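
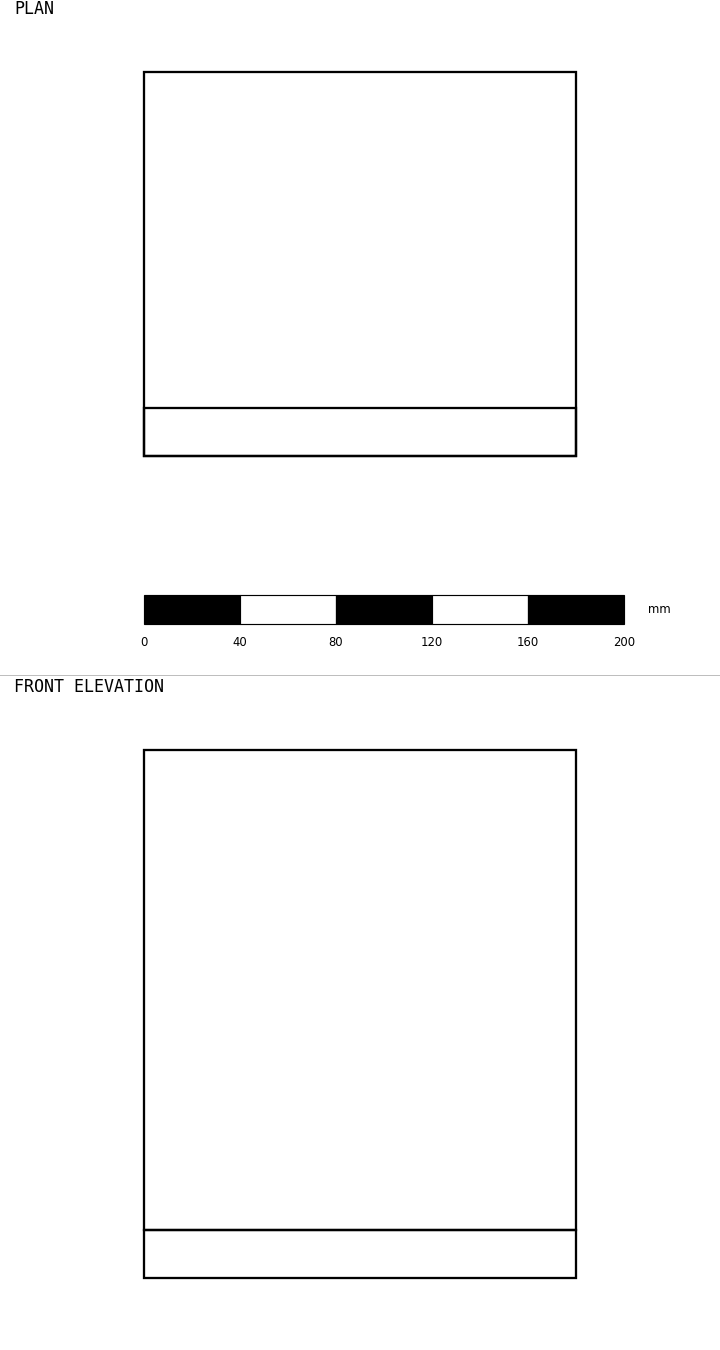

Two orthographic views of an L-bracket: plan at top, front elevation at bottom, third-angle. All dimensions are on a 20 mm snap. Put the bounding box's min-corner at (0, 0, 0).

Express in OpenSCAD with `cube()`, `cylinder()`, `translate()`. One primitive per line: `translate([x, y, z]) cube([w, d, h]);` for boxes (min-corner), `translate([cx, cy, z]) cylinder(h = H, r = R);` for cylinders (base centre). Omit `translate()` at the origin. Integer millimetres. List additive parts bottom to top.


cube([180, 160, 20]);
translate([0, 0, 20]) cube([180, 20, 200]);


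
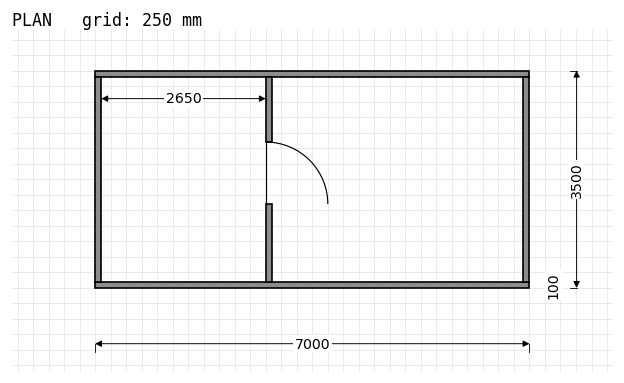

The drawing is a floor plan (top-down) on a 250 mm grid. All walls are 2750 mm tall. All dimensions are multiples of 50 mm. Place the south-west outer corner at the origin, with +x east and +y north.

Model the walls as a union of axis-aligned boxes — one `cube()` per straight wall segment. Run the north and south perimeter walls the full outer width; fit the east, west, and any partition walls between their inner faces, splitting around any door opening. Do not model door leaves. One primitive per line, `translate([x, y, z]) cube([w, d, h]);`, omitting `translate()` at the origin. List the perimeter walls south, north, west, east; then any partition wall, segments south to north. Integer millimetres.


cube([7000, 100, 2750]);
translate([0, 3400, 0]) cube([7000, 100, 2750]);
translate([0, 100, 0]) cube([100, 3300, 2750]);
translate([6900, 100, 0]) cube([100, 3300, 2750]);
translate([2750, 100, 0]) cube([100, 1250, 2750]);
translate([2750, 2350, 0]) cube([100, 1050, 2750]);


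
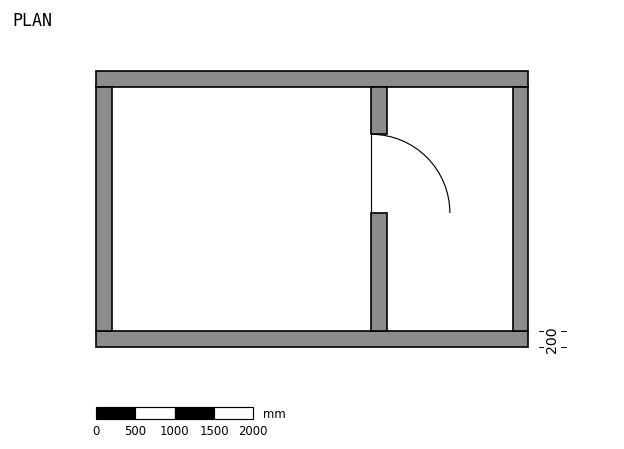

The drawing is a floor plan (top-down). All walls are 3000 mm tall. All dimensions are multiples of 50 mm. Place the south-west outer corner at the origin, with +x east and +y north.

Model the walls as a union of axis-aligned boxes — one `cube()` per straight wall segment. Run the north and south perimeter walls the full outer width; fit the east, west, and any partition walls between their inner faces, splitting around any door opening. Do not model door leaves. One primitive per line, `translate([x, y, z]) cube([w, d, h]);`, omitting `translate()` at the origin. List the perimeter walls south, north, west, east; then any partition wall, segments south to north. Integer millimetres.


cube([5500, 200, 3000]);
translate([0, 3300, 0]) cube([5500, 200, 3000]);
translate([0, 200, 0]) cube([200, 3100, 3000]);
translate([5300, 200, 0]) cube([200, 3100, 3000]);
translate([3500, 200, 0]) cube([200, 1500, 3000]);
translate([3500, 2700, 0]) cube([200, 600, 3000]);


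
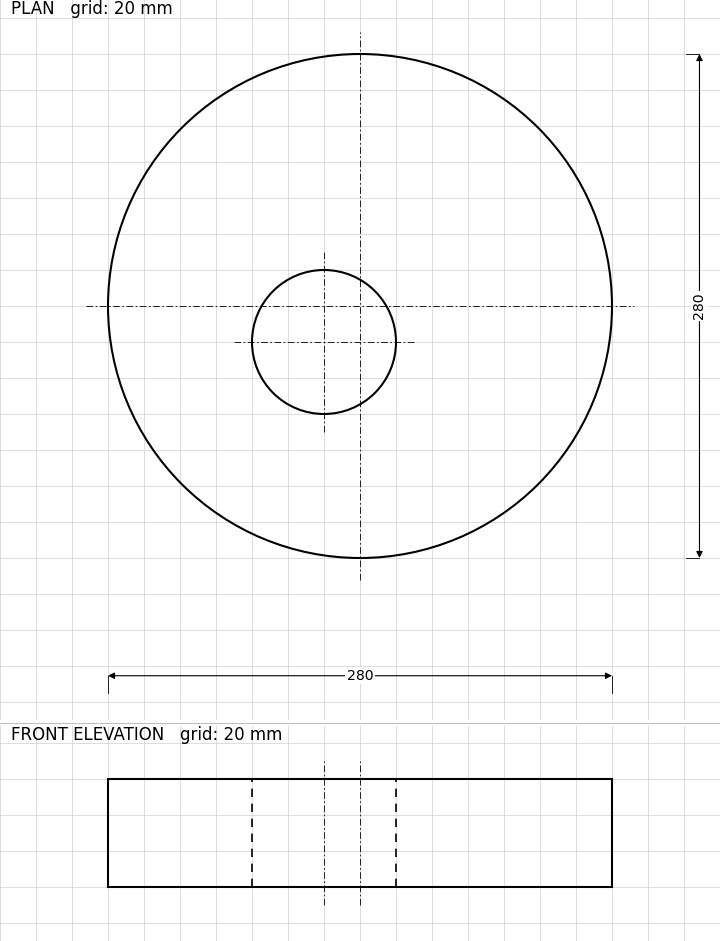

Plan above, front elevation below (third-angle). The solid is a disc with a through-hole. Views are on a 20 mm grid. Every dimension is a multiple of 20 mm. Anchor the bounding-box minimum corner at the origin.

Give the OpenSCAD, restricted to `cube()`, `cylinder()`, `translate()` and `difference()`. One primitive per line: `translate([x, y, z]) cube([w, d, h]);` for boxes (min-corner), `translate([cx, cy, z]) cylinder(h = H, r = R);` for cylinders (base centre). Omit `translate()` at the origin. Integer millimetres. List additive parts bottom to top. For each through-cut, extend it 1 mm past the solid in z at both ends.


difference() {
  translate([140, 140, 0]) cylinder(h = 60, r = 140);
  translate([120, 120, -1]) cylinder(h = 62, r = 40);
}


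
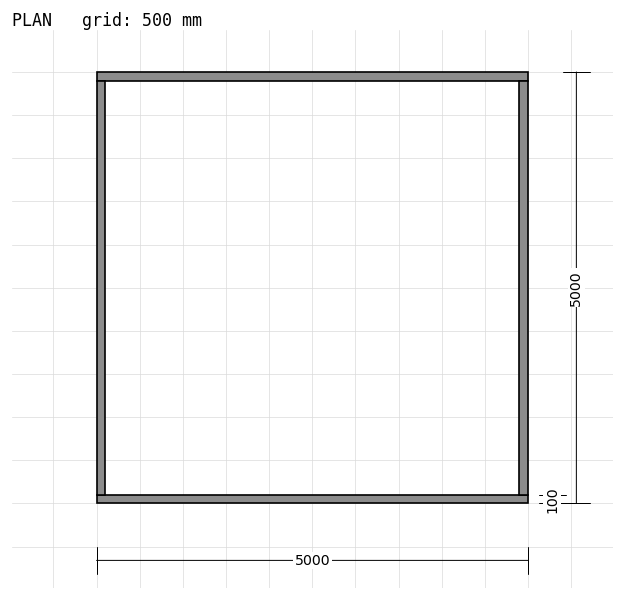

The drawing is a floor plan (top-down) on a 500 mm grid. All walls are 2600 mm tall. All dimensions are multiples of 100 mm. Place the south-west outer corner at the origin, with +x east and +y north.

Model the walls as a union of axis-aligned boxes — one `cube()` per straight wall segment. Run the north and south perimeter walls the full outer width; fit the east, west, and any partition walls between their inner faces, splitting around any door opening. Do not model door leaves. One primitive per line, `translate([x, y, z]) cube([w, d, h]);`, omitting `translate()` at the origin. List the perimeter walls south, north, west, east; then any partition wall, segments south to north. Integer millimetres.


cube([5000, 100, 2600]);
translate([0, 4900, 0]) cube([5000, 100, 2600]);
translate([0, 100, 0]) cube([100, 4800, 2600]);
translate([4900, 100, 0]) cube([100, 4800, 2600]);


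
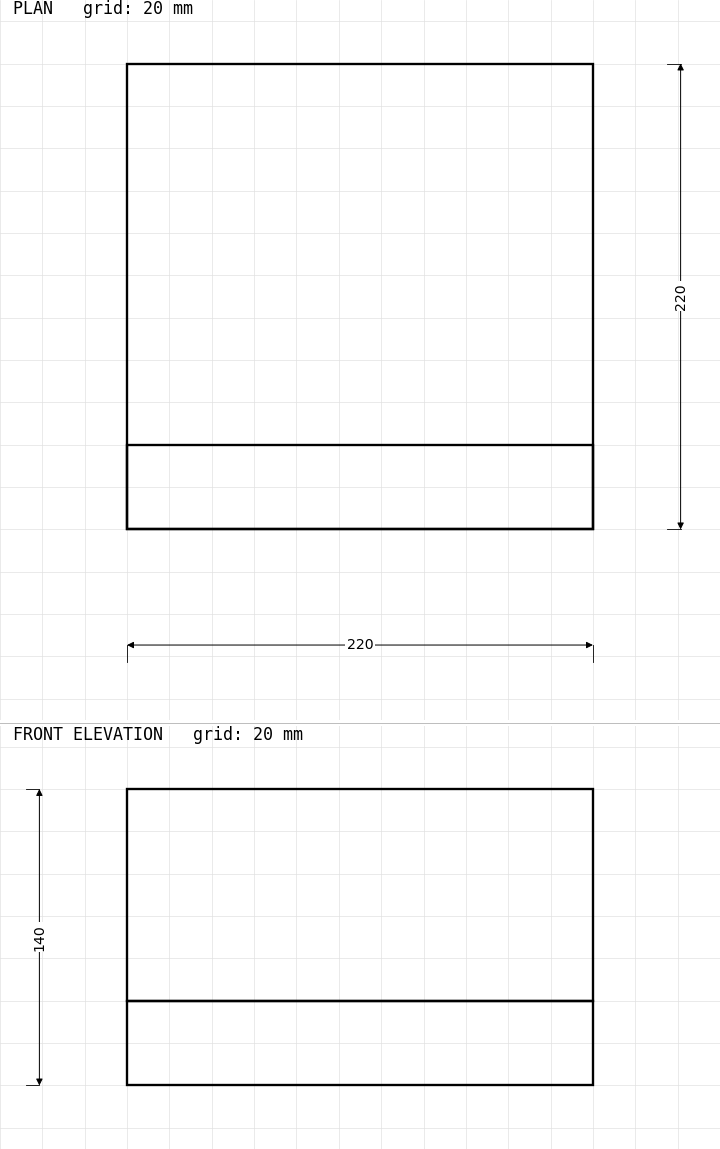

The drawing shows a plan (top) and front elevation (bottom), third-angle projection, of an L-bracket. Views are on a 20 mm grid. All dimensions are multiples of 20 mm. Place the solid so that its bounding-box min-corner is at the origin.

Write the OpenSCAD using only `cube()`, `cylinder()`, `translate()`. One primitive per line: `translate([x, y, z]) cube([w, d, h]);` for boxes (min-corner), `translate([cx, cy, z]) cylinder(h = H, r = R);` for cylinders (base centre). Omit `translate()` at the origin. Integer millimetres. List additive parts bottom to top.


cube([220, 220, 40]);
translate([0, 0, 40]) cube([220, 40, 100]);


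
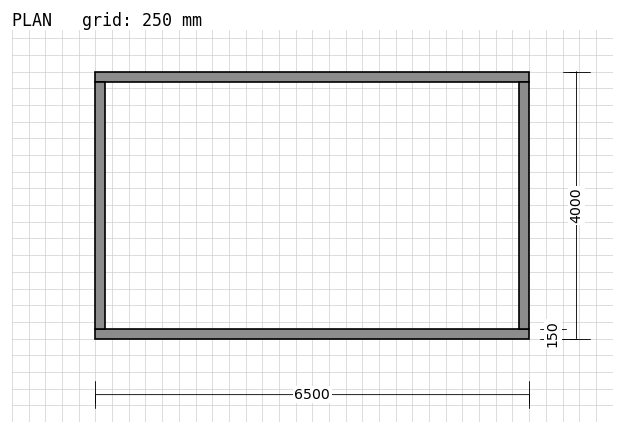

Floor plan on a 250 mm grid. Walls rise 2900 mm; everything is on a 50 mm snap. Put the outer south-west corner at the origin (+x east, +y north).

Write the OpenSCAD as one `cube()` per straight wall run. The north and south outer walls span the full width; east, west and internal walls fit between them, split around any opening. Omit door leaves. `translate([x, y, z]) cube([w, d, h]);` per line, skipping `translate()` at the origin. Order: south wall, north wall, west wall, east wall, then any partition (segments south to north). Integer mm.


cube([6500, 150, 2900]);
translate([0, 3850, 0]) cube([6500, 150, 2900]);
translate([0, 150, 0]) cube([150, 3700, 2900]);
translate([6350, 150, 0]) cube([150, 3700, 2900]);


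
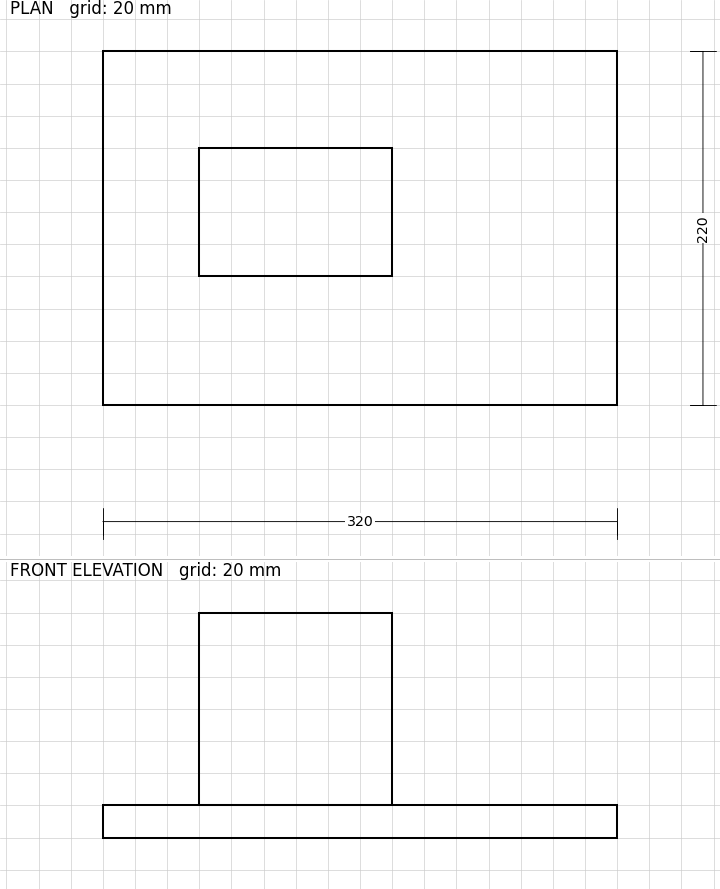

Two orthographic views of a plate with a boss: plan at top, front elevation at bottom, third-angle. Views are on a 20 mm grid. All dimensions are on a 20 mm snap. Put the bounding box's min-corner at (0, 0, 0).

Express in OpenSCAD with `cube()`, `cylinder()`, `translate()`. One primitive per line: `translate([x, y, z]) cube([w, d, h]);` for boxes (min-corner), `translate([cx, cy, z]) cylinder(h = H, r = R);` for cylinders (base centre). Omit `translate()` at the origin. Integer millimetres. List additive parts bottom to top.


cube([320, 220, 20]);
translate([60, 80, 20]) cube([120, 80, 120]);


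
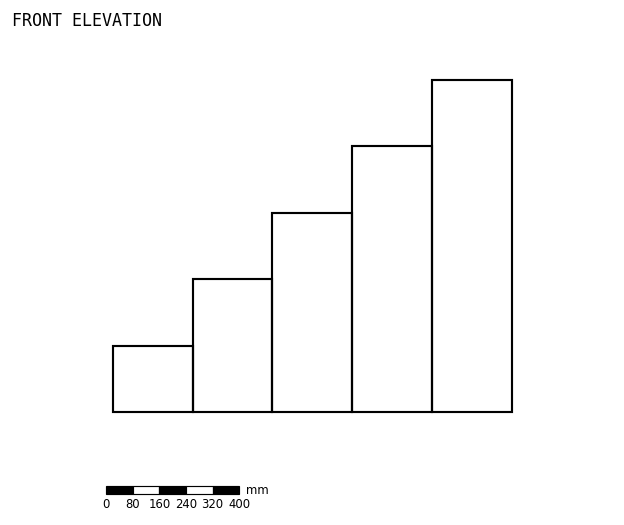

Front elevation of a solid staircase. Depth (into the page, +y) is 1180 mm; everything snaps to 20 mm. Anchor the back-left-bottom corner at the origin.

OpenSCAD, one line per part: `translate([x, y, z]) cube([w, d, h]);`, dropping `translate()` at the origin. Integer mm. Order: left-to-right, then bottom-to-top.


cube([240, 1180, 200]);
translate([240, 0, 0]) cube([240, 1180, 400]);
translate([480, 0, 0]) cube([240, 1180, 600]);
translate([720, 0, 0]) cube([240, 1180, 800]);
translate([960, 0, 0]) cube([240, 1180, 1000]);


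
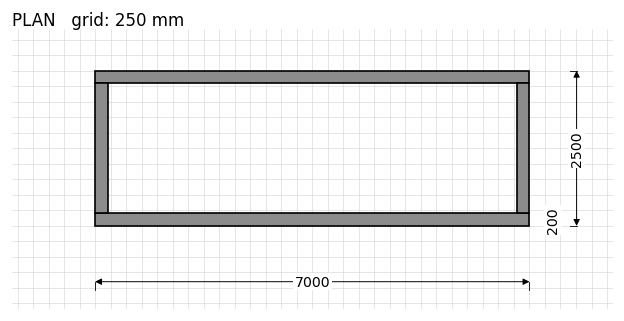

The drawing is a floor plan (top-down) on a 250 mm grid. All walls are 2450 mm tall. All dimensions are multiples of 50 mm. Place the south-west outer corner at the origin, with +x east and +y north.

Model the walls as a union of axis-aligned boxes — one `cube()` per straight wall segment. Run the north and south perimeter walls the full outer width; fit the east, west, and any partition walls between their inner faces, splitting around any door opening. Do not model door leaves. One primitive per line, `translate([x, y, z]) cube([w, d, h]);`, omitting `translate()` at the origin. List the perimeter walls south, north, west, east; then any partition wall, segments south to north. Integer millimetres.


cube([7000, 200, 2450]);
translate([0, 2300, 0]) cube([7000, 200, 2450]);
translate([0, 200, 0]) cube([200, 2100, 2450]);
translate([6800, 200, 0]) cube([200, 2100, 2450]);


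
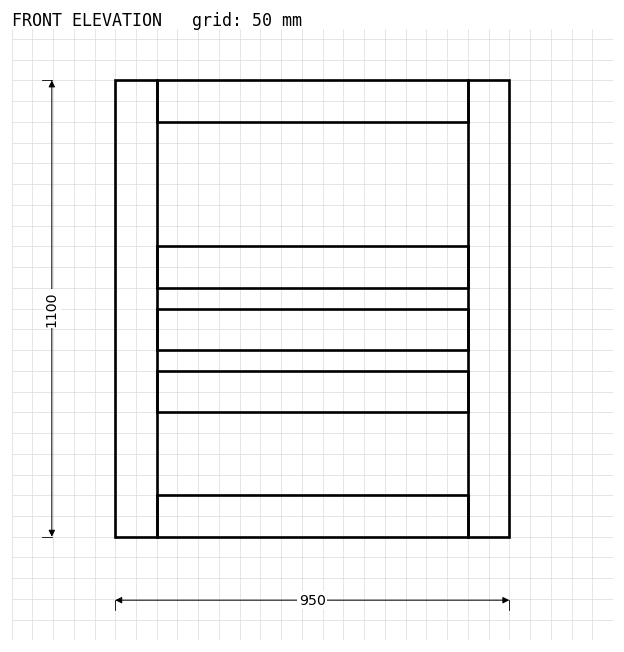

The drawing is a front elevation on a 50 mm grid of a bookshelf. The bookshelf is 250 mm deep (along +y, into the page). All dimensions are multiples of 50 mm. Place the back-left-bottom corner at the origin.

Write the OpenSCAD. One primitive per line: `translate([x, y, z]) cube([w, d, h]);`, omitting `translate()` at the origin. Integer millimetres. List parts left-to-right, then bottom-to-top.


cube([100, 250, 1100]);
translate([100, 0, 0]) cube([750, 250, 100]);
translate([100, 0, 300]) cube([750, 250, 100]);
translate([100, 0, 450]) cube([750, 250, 100]);
translate([100, 0, 600]) cube([750, 250, 100]);
translate([100, 0, 1000]) cube([750, 250, 100]);
translate([850, 0, 0]) cube([100, 250, 1100]);


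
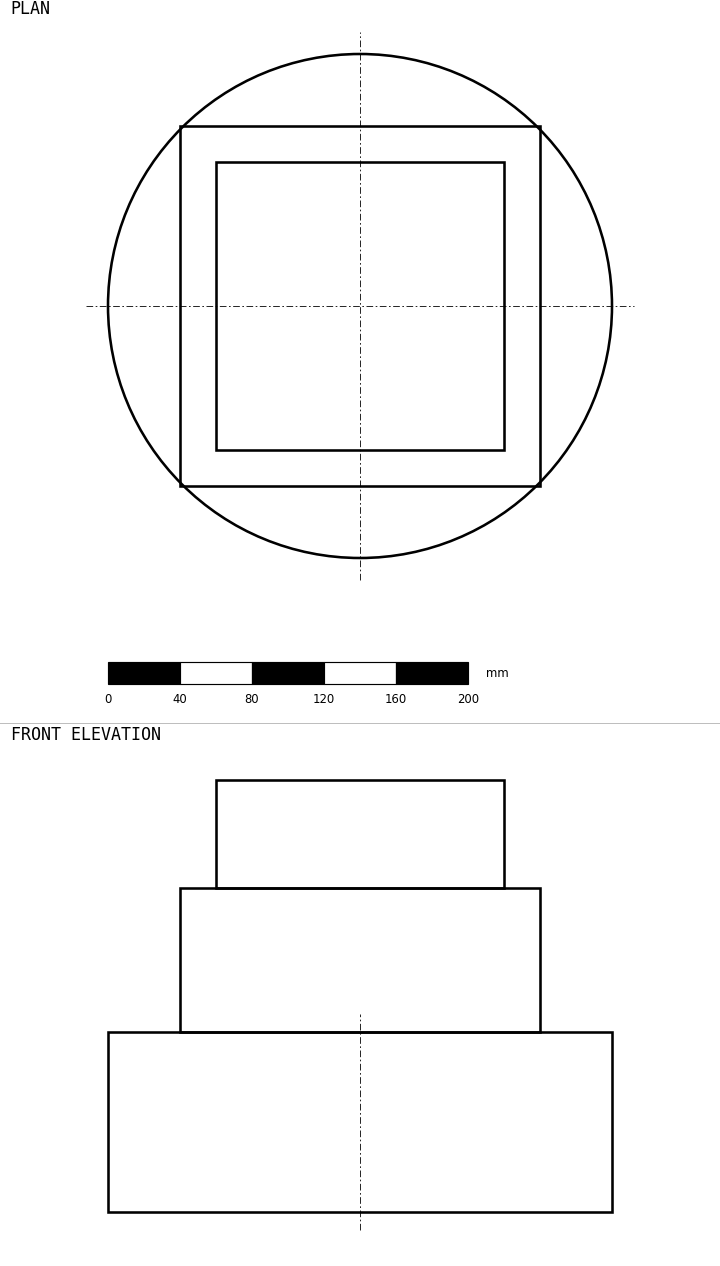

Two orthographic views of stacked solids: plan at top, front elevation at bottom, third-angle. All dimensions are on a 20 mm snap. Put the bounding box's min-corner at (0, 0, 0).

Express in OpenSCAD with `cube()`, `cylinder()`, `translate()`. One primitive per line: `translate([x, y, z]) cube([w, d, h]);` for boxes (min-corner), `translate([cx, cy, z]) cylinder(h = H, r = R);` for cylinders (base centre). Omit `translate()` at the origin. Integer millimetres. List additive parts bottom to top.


translate([140, 140, 0]) cylinder(h = 100, r = 140);
translate([40, 40, 100]) cube([200, 200, 80]);
translate([60, 60, 180]) cube([160, 160, 60]);


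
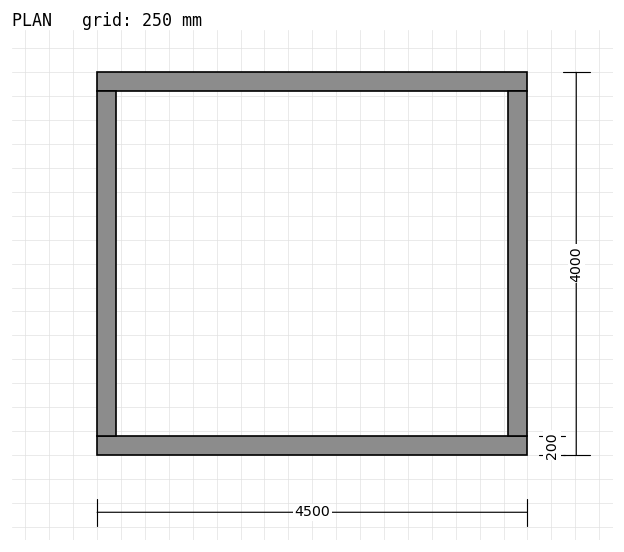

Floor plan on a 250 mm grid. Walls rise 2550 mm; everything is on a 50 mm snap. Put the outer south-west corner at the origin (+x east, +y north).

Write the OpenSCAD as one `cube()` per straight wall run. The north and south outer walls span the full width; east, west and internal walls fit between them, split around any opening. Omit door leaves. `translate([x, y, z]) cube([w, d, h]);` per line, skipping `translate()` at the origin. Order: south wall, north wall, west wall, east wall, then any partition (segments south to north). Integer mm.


cube([4500, 200, 2550]);
translate([0, 3800, 0]) cube([4500, 200, 2550]);
translate([0, 200, 0]) cube([200, 3600, 2550]);
translate([4300, 200, 0]) cube([200, 3600, 2550]);


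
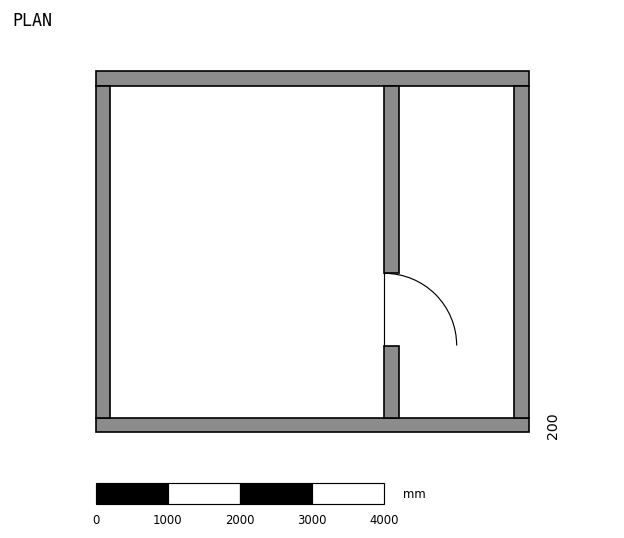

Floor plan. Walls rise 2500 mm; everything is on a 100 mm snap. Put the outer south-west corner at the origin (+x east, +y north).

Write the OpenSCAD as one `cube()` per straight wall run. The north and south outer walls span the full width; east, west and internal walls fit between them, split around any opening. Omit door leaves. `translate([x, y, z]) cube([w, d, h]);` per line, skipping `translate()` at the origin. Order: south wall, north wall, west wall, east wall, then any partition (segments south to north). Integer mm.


cube([6000, 200, 2500]);
translate([0, 4800, 0]) cube([6000, 200, 2500]);
translate([0, 200, 0]) cube([200, 4600, 2500]);
translate([5800, 200, 0]) cube([200, 4600, 2500]);
translate([4000, 200, 0]) cube([200, 1000, 2500]);
translate([4000, 2200, 0]) cube([200, 2600, 2500]);


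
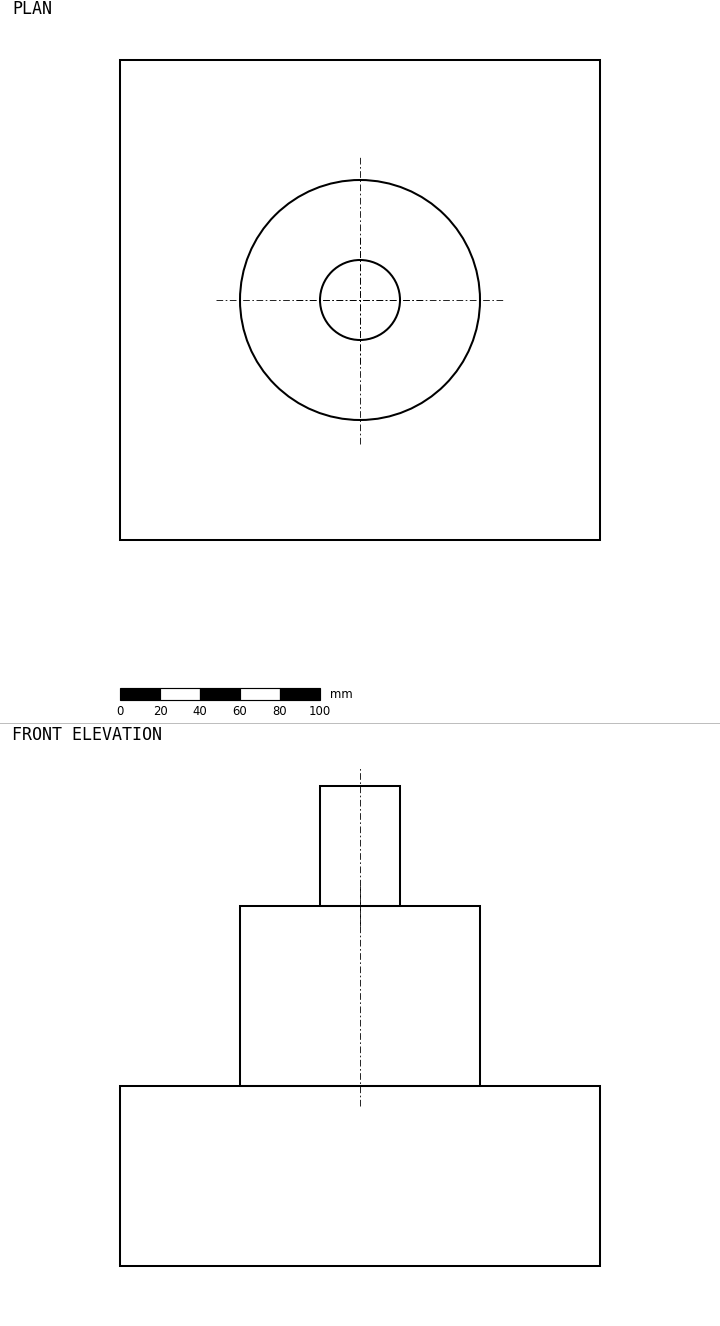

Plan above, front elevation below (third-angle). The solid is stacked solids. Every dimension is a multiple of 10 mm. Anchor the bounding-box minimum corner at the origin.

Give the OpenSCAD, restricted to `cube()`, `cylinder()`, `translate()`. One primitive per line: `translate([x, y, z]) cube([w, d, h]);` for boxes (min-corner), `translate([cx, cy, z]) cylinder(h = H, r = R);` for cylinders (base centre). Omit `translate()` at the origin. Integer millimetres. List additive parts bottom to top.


cube([240, 240, 90]);
translate([120, 120, 90]) cylinder(h = 90, r = 60);
translate([120, 120, 180]) cylinder(h = 60, r = 20);


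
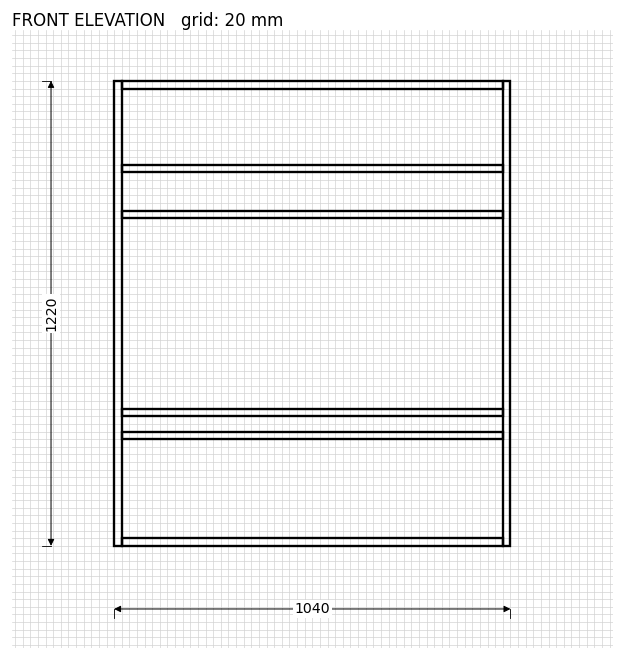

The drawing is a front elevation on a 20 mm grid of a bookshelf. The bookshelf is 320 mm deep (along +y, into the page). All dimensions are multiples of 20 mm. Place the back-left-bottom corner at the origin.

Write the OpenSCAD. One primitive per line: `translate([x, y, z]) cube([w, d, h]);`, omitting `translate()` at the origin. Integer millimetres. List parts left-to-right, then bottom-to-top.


cube([20, 320, 1220]);
translate([20, 0, 0]) cube([1000, 320, 20]);
translate([20, 0, 280]) cube([1000, 320, 20]);
translate([20, 0, 340]) cube([1000, 320, 20]);
translate([20, 0, 860]) cube([1000, 320, 20]);
translate([20, 0, 980]) cube([1000, 320, 20]);
translate([20, 0, 1200]) cube([1000, 320, 20]);
translate([1020, 0, 0]) cube([20, 320, 1220]);


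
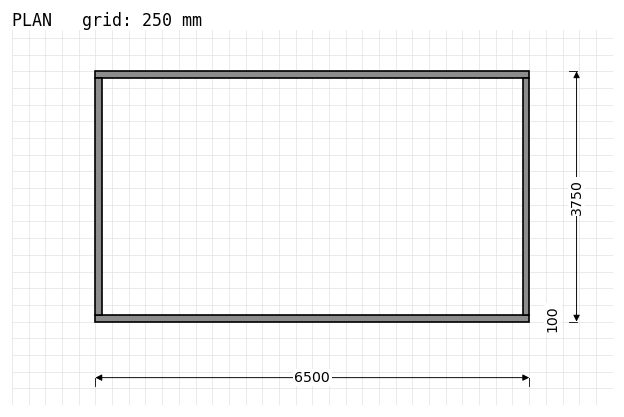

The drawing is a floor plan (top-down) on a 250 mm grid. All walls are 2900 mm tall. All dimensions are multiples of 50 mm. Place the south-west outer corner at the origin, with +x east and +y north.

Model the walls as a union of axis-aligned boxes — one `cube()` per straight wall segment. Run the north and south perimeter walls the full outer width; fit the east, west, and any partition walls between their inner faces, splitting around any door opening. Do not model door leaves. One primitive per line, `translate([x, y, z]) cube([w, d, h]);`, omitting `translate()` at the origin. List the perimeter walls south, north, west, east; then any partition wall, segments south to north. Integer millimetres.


cube([6500, 100, 2900]);
translate([0, 3650, 0]) cube([6500, 100, 2900]);
translate([0, 100, 0]) cube([100, 3550, 2900]);
translate([6400, 100, 0]) cube([100, 3550, 2900]);


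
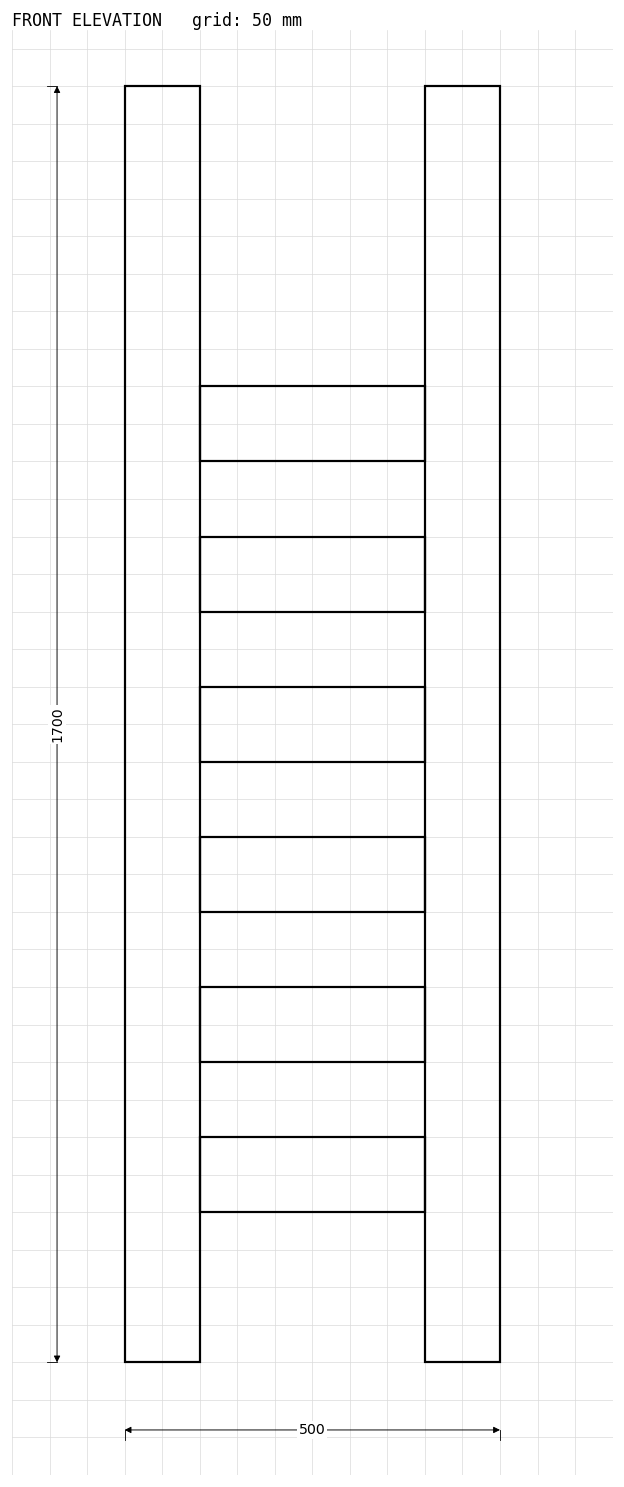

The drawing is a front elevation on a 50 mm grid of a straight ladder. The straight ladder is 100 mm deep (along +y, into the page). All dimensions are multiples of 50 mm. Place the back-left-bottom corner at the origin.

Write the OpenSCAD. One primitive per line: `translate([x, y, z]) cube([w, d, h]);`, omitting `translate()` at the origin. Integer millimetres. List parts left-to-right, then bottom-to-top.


cube([100, 100, 1700]);
translate([100, 0, 200]) cube([300, 100, 100]);
translate([100, 0, 400]) cube([300, 100, 100]);
translate([100, 0, 600]) cube([300, 100, 100]);
translate([100, 0, 800]) cube([300, 100, 100]);
translate([100, 0, 1000]) cube([300, 100, 100]);
translate([100, 0, 1200]) cube([300, 100, 100]);
translate([400, 0, 0]) cube([100, 100, 1700]);


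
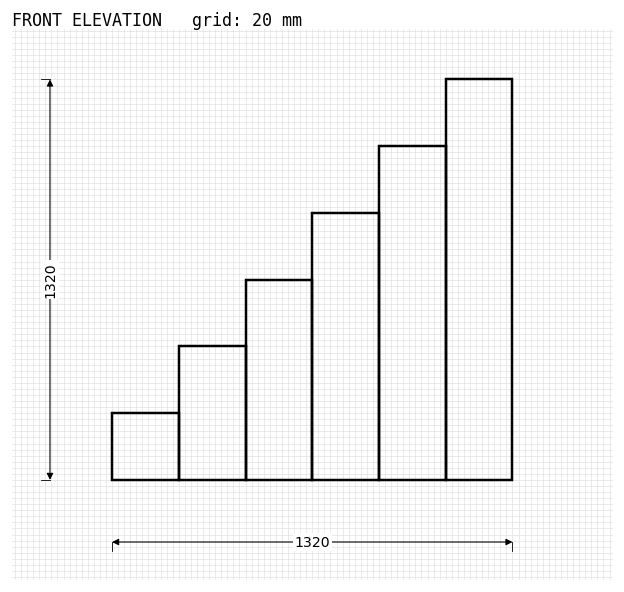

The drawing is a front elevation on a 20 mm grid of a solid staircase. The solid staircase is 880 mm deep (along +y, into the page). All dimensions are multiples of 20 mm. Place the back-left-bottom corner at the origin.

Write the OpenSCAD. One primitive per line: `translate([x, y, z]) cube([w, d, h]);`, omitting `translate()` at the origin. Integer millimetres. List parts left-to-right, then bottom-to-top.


cube([220, 880, 220]);
translate([220, 0, 0]) cube([220, 880, 440]);
translate([440, 0, 0]) cube([220, 880, 660]);
translate([660, 0, 0]) cube([220, 880, 880]);
translate([880, 0, 0]) cube([220, 880, 1100]);
translate([1100, 0, 0]) cube([220, 880, 1320]);


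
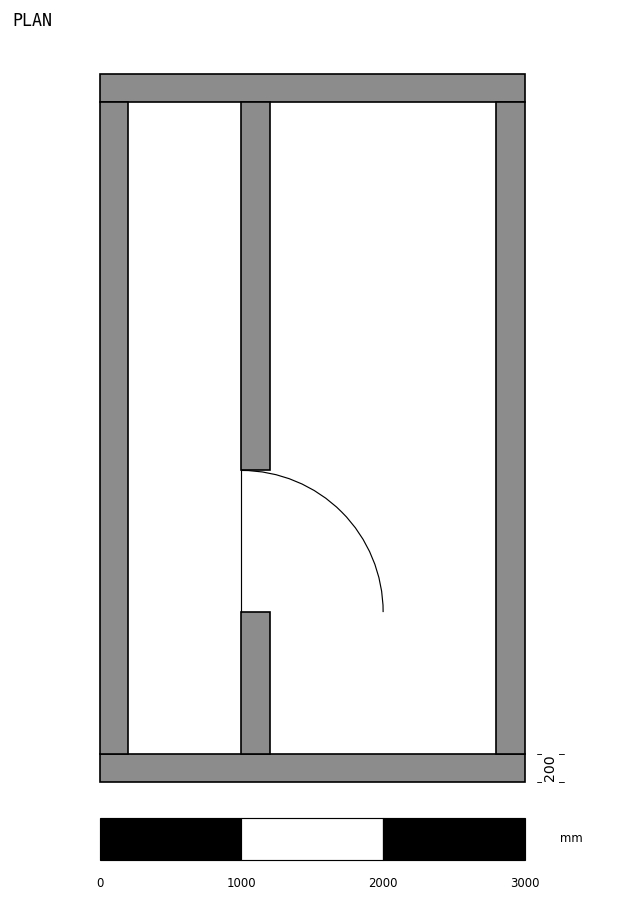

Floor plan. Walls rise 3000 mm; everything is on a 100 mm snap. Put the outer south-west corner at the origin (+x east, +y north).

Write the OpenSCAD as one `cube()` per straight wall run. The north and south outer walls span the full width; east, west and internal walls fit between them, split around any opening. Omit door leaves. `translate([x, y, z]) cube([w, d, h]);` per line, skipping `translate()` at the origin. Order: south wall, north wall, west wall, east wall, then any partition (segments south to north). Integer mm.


cube([3000, 200, 3000]);
translate([0, 4800, 0]) cube([3000, 200, 3000]);
translate([0, 200, 0]) cube([200, 4600, 3000]);
translate([2800, 200, 0]) cube([200, 4600, 3000]);
translate([1000, 200, 0]) cube([200, 1000, 3000]);
translate([1000, 2200, 0]) cube([200, 2600, 3000]);


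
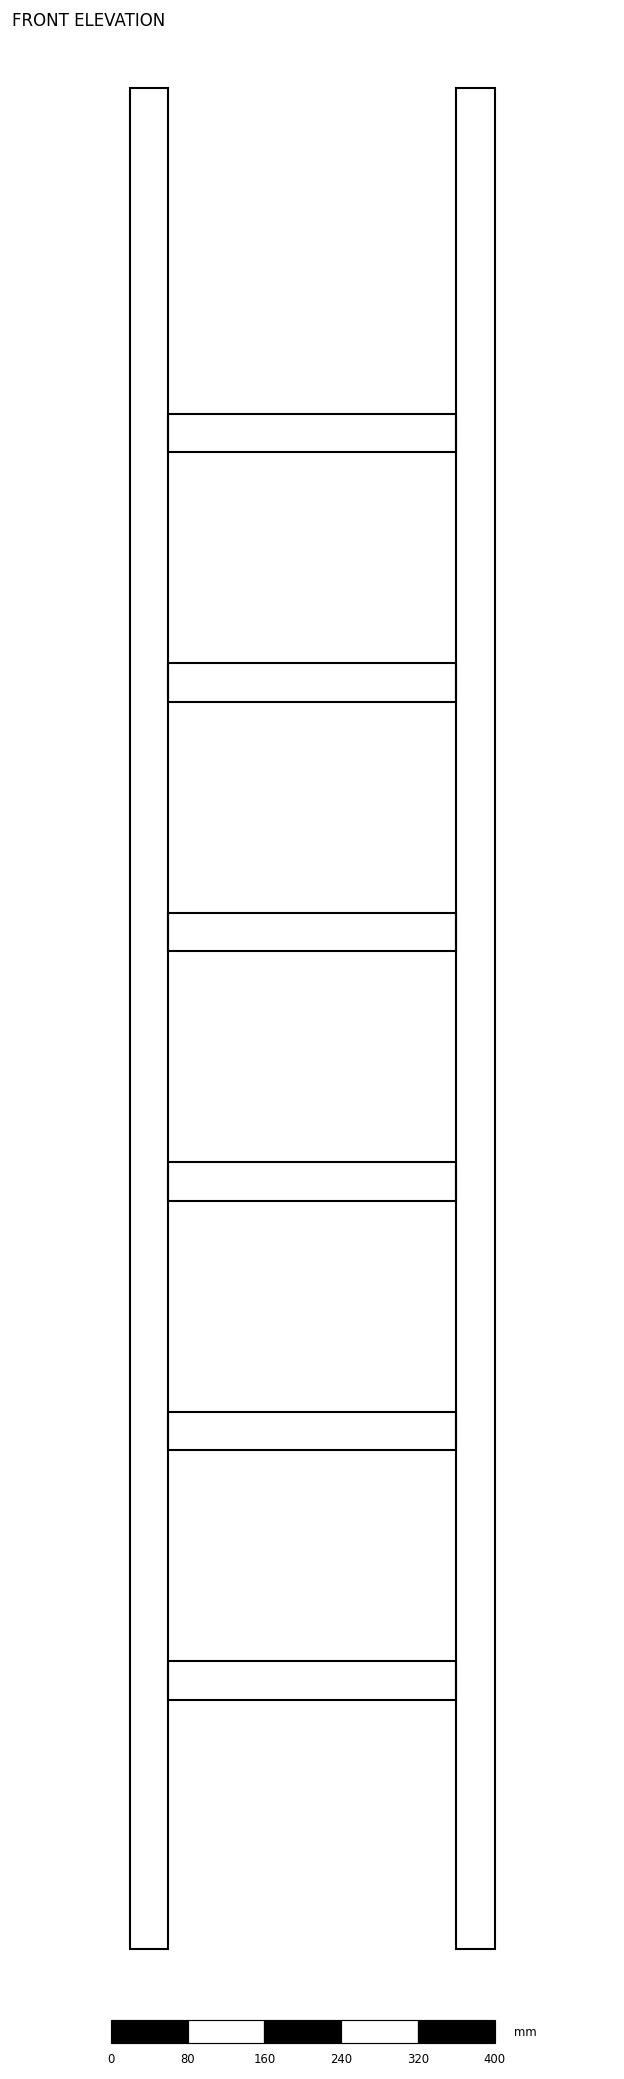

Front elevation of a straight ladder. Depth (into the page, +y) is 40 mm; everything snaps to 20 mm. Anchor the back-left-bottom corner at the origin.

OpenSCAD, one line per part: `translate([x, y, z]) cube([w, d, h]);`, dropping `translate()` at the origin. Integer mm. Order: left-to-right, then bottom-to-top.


cube([40, 40, 1940]);
translate([40, 0, 260]) cube([300, 40, 40]);
translate([40, 0, 520]) cube([300, 40, 40]);
translate([40, 0, 780]) cube([300, 40, 40]);
translate([40, 0, 1040]) cube([300, 40, 40]);
translate([40, 0, 1300]) cube([300, 40, 40]);
translate([40, 0, 1560]) cube([300, 40, 40]);
translate([340, 0, 0]) cube([40, 40, 1940]);


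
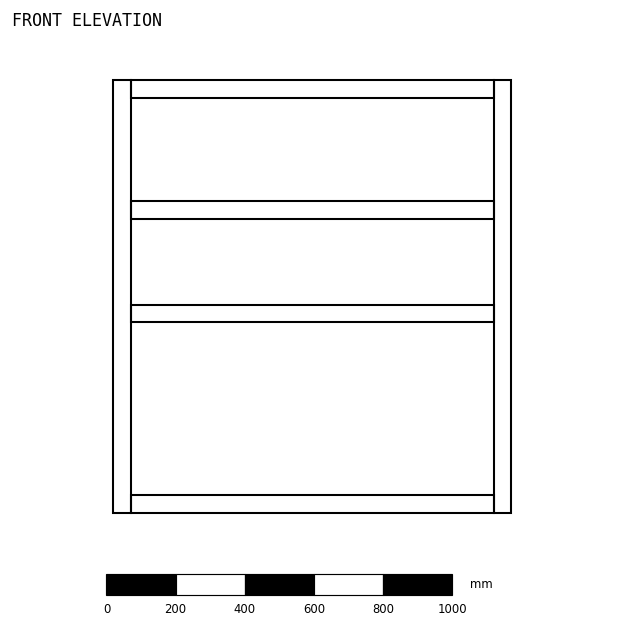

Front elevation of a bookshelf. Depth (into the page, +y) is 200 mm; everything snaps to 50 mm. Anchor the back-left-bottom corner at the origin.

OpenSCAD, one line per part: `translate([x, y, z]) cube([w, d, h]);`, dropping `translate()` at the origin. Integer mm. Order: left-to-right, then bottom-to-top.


cube([50, 200, 1250]);
translate([50, 0, 0]) cube([1050, 200, 50]);
translate([50, 0, 550]) cube([1050, 200, 50]);
translate([50, 0, 850]) cube([1050, 200, 50]);
translate([50, 0, 1200]) cube([1050, 200, 50]);
translate([1100, 0, 0]) cube([50, 200, 1250]);


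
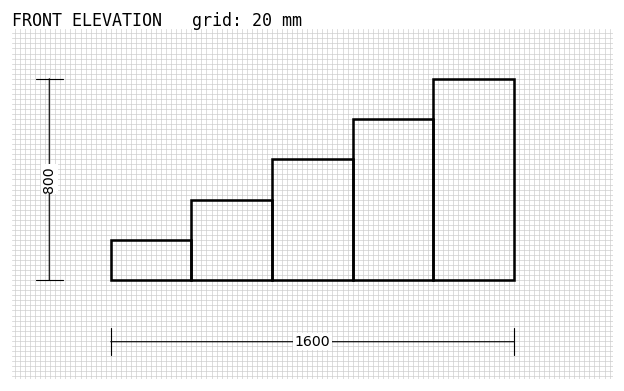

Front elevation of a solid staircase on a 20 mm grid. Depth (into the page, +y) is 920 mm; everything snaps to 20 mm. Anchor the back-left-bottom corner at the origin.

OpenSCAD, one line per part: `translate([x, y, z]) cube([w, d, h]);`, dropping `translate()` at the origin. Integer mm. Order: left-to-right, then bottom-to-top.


cube([320, 920, 160]);
translate([320, 0, 0]) cube([320, 920, 320]);
translate([640, 0, 0]) cube([320, 920, 480]);
translate([960, 0, 0]) cube([320, 920, 640]);
translate([1280, 0, 0]) cube([320, 920, 800]);


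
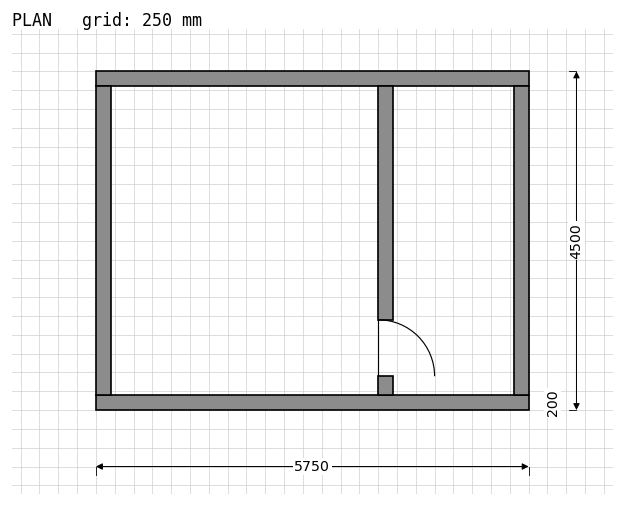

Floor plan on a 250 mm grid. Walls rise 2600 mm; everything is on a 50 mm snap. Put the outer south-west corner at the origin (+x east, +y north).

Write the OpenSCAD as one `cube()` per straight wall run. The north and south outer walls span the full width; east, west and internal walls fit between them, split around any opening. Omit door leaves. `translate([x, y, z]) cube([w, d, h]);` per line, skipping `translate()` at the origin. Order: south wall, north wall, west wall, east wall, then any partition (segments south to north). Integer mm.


cube([5750, 200, 2600]);
translate([0, 4300, 0]) cube([5750, 200, 2600]);
translate([0, 200, 0]) cube([200, 4100, 2600]);
translate([5550, 200, 0]) cube([200, 4100, 2600]);
translate([3750, 200, 0]) cube([200, 250, 2600]);
translate([3750, 1200, 0]) cube([200, 3100, 2600]);


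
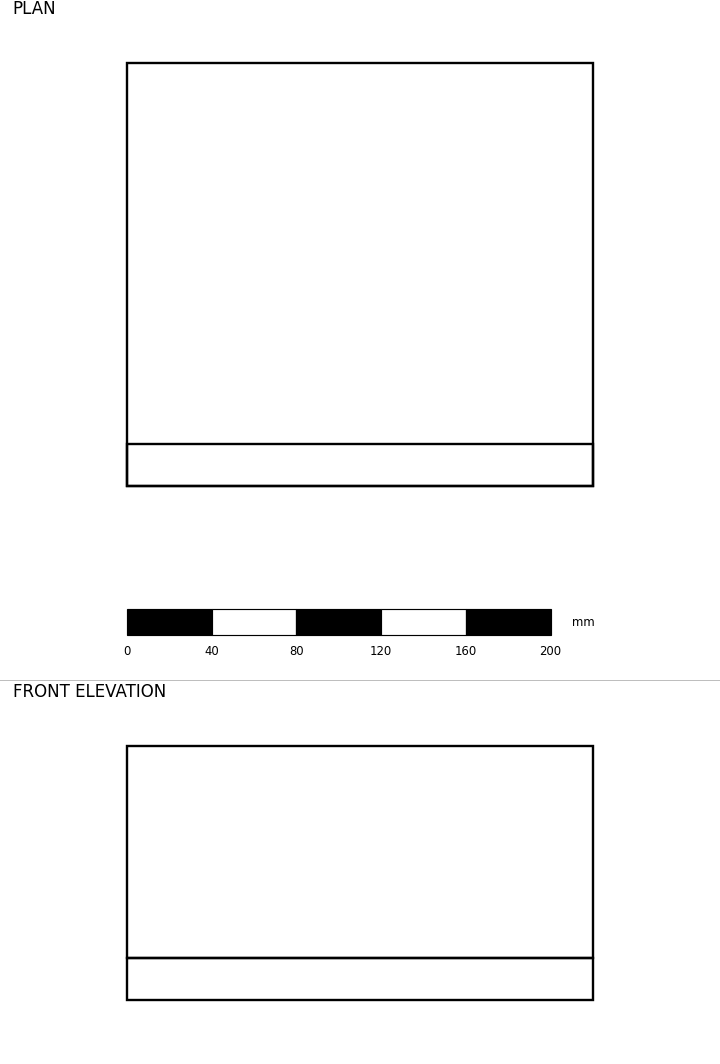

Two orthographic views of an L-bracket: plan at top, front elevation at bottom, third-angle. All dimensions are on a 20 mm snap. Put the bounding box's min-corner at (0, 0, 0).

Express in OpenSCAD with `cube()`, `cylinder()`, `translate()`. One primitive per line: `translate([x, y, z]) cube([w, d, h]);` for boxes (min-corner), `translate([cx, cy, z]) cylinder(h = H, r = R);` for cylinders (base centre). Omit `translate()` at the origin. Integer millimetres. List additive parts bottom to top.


cube([220, 200, 20]);
translate([0, 0, 20]) cube([220, 20, 100]);


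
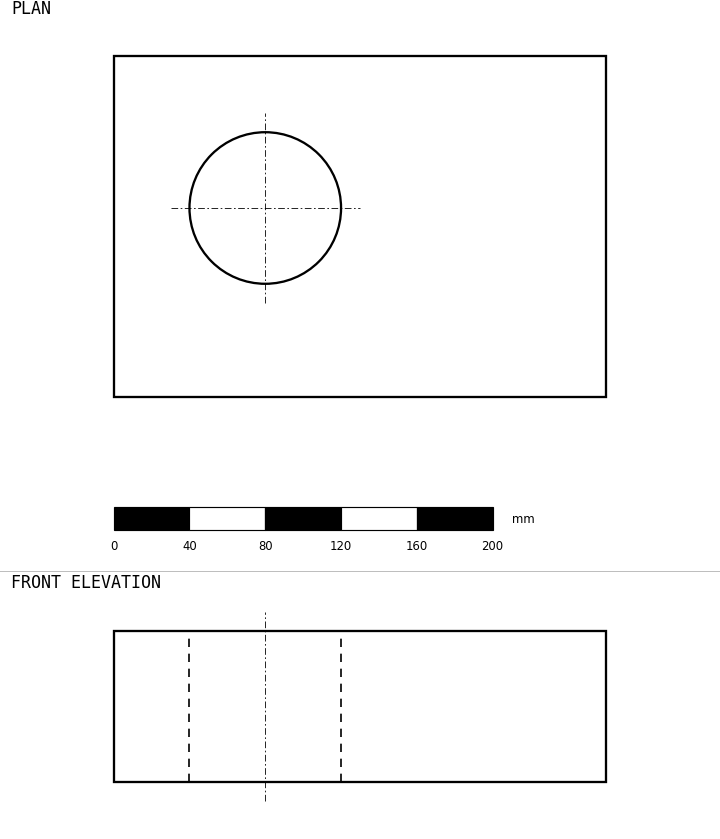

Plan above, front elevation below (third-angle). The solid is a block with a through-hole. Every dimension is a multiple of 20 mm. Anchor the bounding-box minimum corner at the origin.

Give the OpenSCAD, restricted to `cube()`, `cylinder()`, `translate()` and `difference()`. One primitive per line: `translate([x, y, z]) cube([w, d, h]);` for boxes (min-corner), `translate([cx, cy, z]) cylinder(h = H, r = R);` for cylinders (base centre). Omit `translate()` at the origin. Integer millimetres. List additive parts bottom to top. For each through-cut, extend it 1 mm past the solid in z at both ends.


difference() {
  cube([260, 180, 80]);
  translate([80, 100, -1]) cylinder(h = 82, r = 40);
}


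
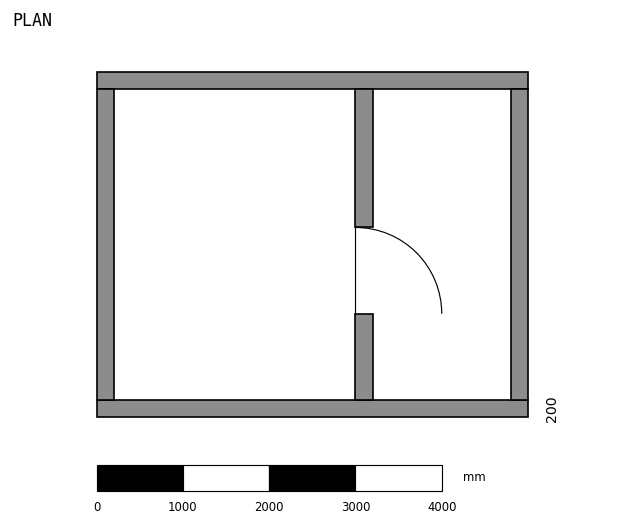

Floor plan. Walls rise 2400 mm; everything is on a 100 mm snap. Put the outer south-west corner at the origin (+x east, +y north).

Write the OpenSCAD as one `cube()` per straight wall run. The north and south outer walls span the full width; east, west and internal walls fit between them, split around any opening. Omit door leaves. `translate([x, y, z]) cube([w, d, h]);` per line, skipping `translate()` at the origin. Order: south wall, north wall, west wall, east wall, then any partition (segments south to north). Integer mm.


cube([5000, 200, 2400]);
translate([0, 3800, 0]) cube([5000, 200, 2400]);
translate([0, 200, 0]) cube([200, 3600, 2400]);
translate([4800, 200, 0]) cube([200, 3600, 2400]);
translate([3000, 200, 0]) cube([200, 1000, 2400]);
translate([3000, 2200, 0]) cube([200, 1600, 2400]);


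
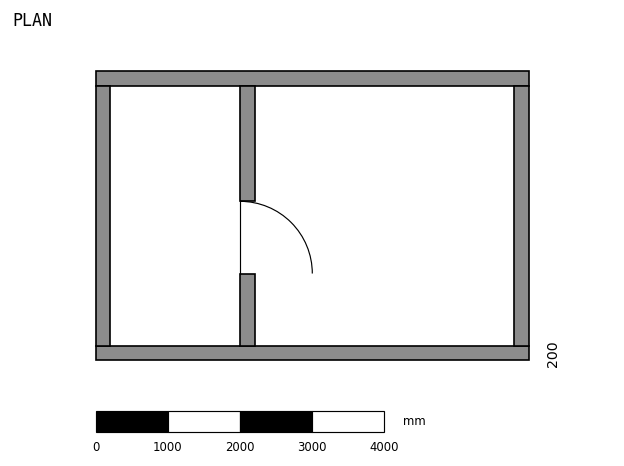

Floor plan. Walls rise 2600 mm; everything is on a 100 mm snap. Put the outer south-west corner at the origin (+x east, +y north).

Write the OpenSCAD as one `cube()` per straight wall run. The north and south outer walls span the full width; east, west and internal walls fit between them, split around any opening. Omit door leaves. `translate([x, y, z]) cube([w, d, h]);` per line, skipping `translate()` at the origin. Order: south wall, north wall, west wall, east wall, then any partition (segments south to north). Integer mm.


cube([6000, 200, 2600]);
translate([0, 3800, 0]) cube([6000, 200, 2600]);
translate([0, 200, 0]) cube([200, 3600, 2600]);
translate([5800, 200, 0]) cube([200, 3600, 2600]);
translate([2000, 200, 0]) cube([200, 1000, 2600]);
translate([2000, 2200, 0]) cube([200, 1600, 2600]);


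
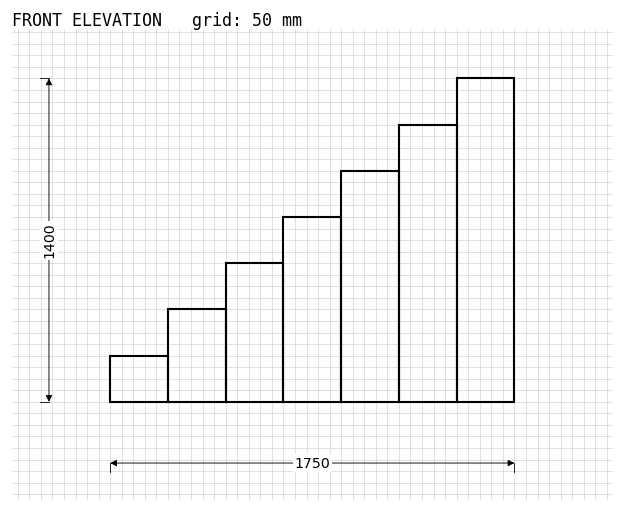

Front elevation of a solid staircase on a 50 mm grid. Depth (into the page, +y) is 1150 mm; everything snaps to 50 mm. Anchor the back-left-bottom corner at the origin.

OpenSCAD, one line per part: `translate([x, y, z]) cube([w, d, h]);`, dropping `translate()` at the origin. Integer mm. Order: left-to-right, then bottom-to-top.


cube([250, 1150, 200]);
translate([250, 0, 0]) cube([250, 1150, 400]);
translate([500, 0, 0]) cube([250, 1150, 600]);
translate([750, 0, 0]) cube([250, 1150, 800]);
translate([1000, 0, 0]) cube([250, 1150, 1000]);
translate([1250, 0, 0]) cube([250, 1150, 1200]);
translate([1500, 0, 0]) cube([250, 1150, 1400]);


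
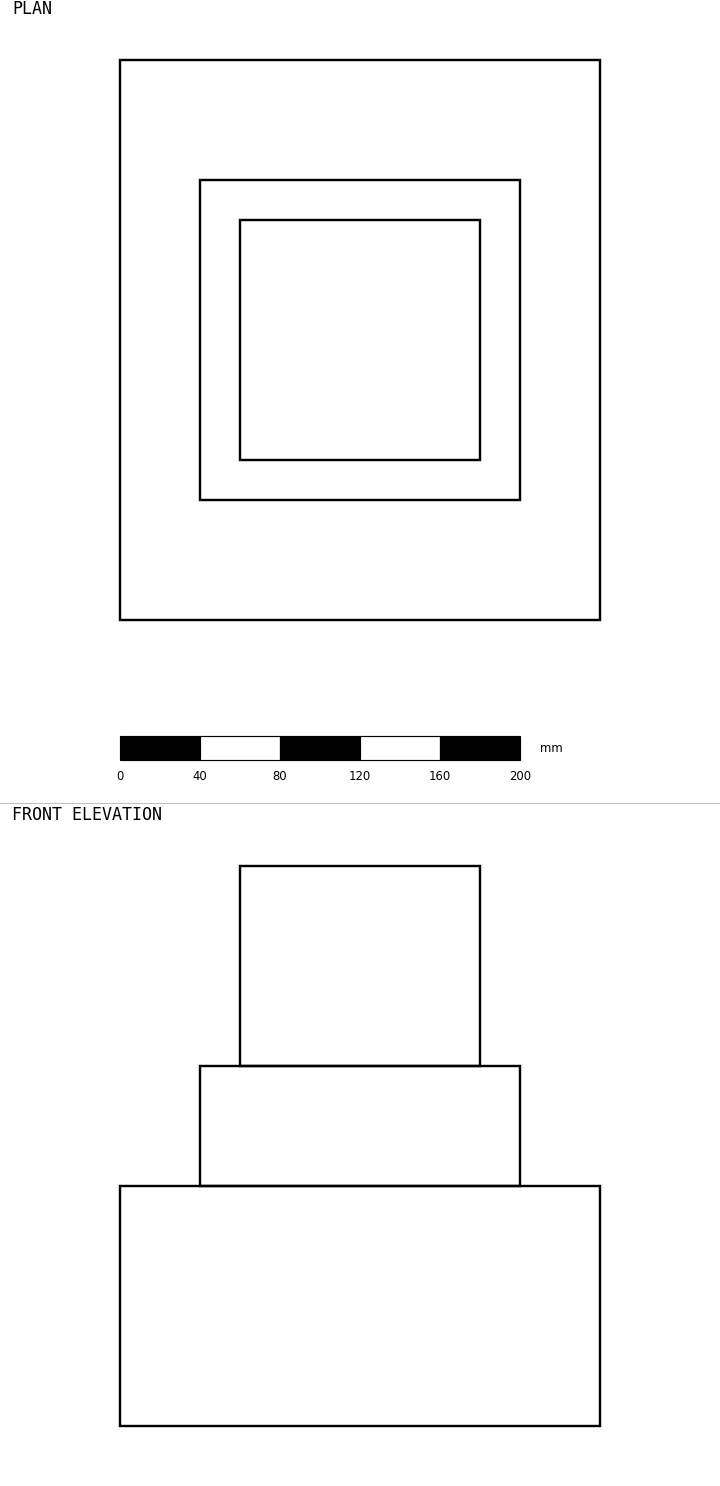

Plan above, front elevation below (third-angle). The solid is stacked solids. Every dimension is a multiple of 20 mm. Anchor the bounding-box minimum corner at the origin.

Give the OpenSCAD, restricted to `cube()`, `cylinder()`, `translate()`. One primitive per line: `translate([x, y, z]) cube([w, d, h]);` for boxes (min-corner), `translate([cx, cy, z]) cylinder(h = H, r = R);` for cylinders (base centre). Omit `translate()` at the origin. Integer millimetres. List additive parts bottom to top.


cube([240, 280, 120]);
translate([40, 60, 120]) cube([160, 160, 60]);
translate([60, 80, 180]) cube([120, 120, 100]);


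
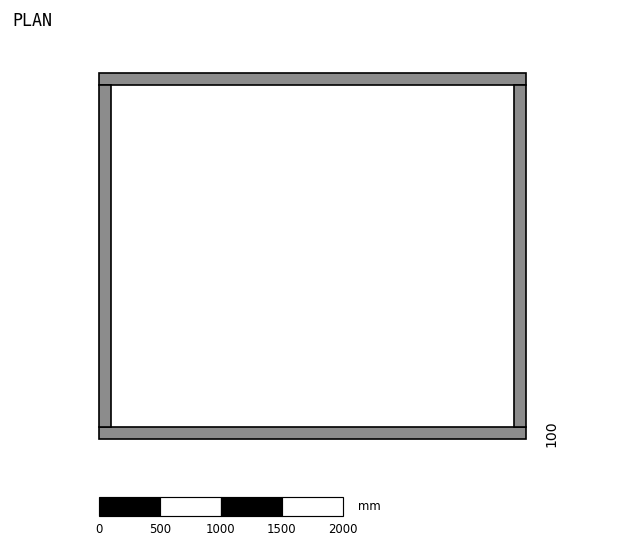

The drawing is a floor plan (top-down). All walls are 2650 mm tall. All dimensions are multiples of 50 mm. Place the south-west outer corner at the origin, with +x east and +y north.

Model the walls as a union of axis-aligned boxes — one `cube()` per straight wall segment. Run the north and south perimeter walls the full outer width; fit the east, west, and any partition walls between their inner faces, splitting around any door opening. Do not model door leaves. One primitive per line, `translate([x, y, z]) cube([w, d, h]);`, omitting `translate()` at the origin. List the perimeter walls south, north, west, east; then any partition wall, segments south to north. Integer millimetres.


cube([3500, 100, 2650]);
translate([0, 2900, 0]) cube([3500, 100, 2650]);
translate([0, 100, 0]) cube([100, 2800, 2650]);
translate([3400, 100, 0]) cube([100, 2800, 2650]);


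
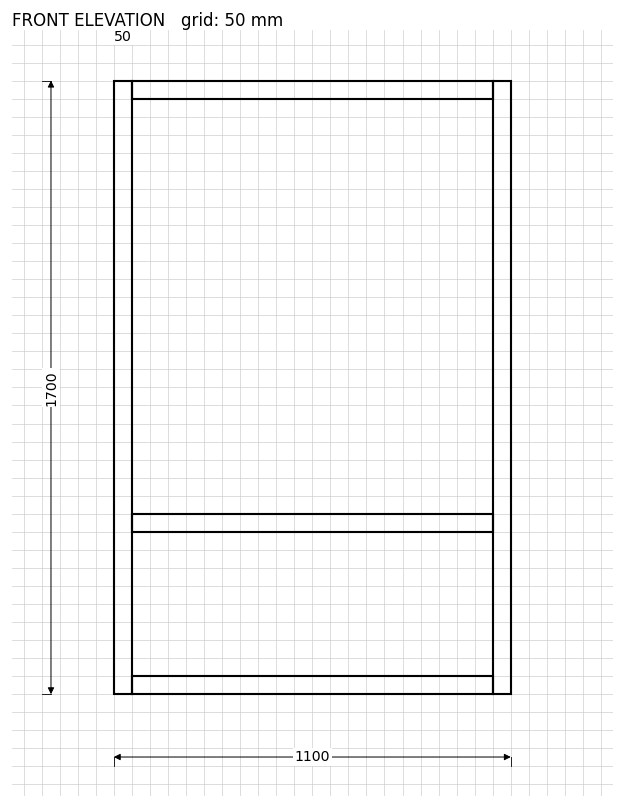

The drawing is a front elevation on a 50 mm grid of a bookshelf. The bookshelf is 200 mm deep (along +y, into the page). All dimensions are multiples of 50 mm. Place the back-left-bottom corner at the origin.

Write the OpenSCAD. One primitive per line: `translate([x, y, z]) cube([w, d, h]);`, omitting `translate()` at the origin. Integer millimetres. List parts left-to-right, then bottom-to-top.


cube([50, 200, 1700]);
translate([50, 0, 0]) cube([1000, 200, 50]);
translate([50, 0, 450]) cube([1000, 200, 50]);
translate([50, 0, 1650]) cube([1000, 200, 50]);
translate([1050, 0, 0]) cube([50, 200, 1700]);


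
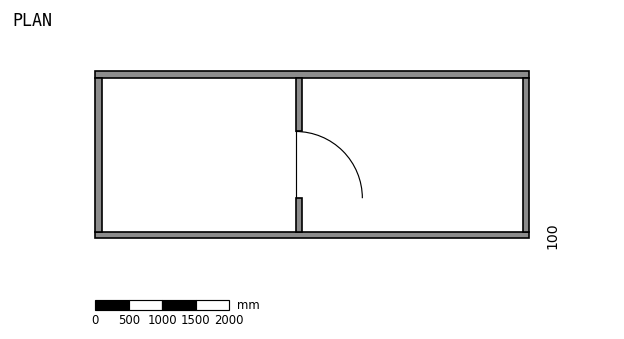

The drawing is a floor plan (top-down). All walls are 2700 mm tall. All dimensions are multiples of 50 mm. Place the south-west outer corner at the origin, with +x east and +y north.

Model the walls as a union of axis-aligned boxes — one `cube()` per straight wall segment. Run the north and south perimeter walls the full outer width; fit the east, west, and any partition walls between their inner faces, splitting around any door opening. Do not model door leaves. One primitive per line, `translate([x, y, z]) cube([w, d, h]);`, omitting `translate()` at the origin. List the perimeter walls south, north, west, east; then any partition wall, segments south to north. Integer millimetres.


cube([6500, 100, 2700]);
translate([0, 2400, 0]) cube([6500, 100, 2700]);
translate([0, 100, 0]) cube([100, 2300, 2700]);
translate([6400, 100, 0]) cube([100, 2300, 2700]);
translate([3000, 100, 0]) cube([100, 500, 2700]);
translate([3000, 1600, 0]) cube([100, 800, 2700]);


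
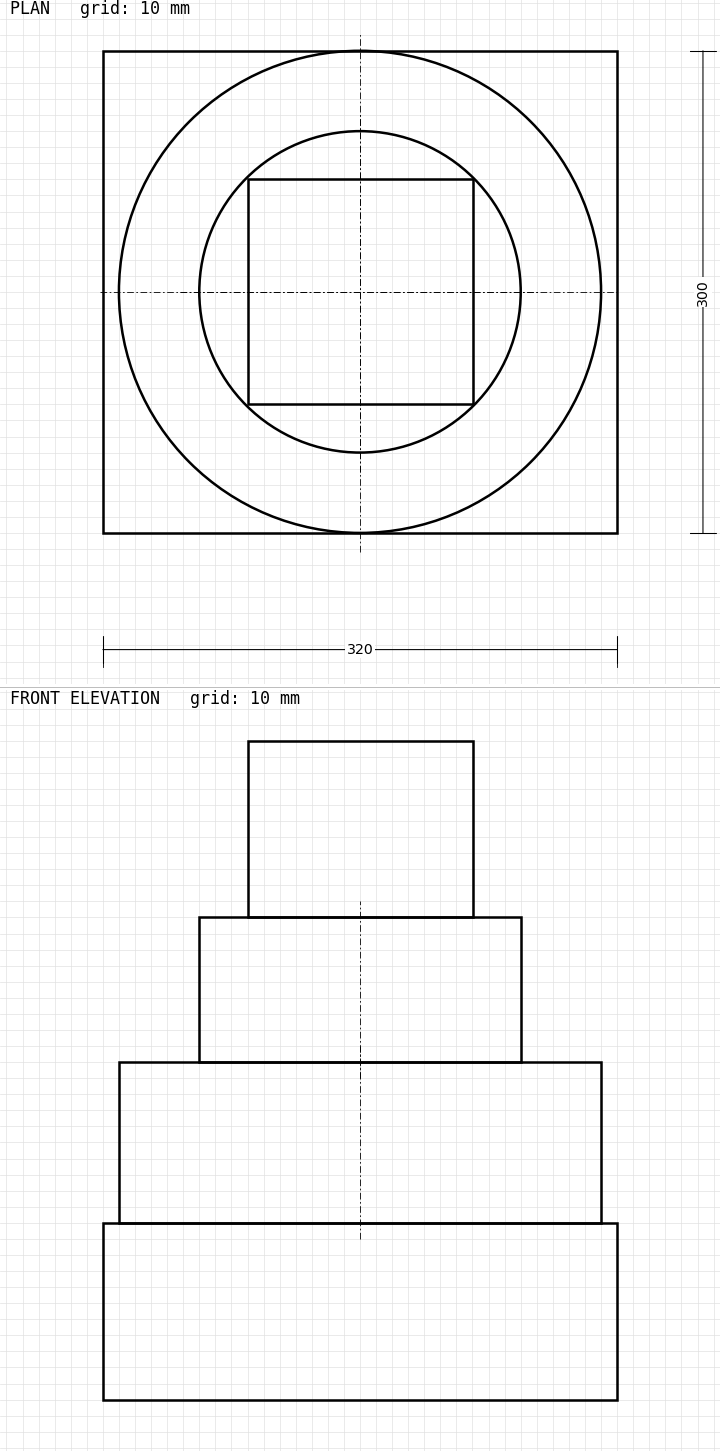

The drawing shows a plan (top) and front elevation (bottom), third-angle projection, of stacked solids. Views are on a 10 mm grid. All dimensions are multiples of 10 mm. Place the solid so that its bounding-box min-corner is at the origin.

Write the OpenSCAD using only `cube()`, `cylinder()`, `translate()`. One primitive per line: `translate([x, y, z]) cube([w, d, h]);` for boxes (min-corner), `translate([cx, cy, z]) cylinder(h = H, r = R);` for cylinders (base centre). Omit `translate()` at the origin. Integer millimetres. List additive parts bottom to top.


cube([320, 300, 110]);
translate([160, 150, 110]) cylinder(h = 100, r = 150);
translate([160, 150, 210]) cylinder(h = 90, r = 100);
translate([90, 80, 300]) cube([140, 140, 110]);


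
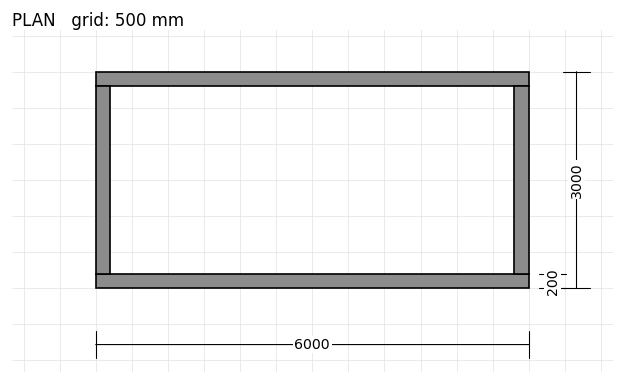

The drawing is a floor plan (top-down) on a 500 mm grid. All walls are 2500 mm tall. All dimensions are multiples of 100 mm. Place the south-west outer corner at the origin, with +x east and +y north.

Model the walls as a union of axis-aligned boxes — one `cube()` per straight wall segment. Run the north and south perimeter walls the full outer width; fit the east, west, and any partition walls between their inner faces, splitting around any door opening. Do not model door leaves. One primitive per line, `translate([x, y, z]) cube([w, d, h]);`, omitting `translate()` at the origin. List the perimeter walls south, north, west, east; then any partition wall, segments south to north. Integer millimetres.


cube([6000, 200, 2500]);
translate([0, 2800, 0]) cube([6000, 200, 2500]);
translate([0, 200, 0]) cube([200, 2600, 2500]);
translate([5800, 200, 0]) cube([200, 2600, 2500]);


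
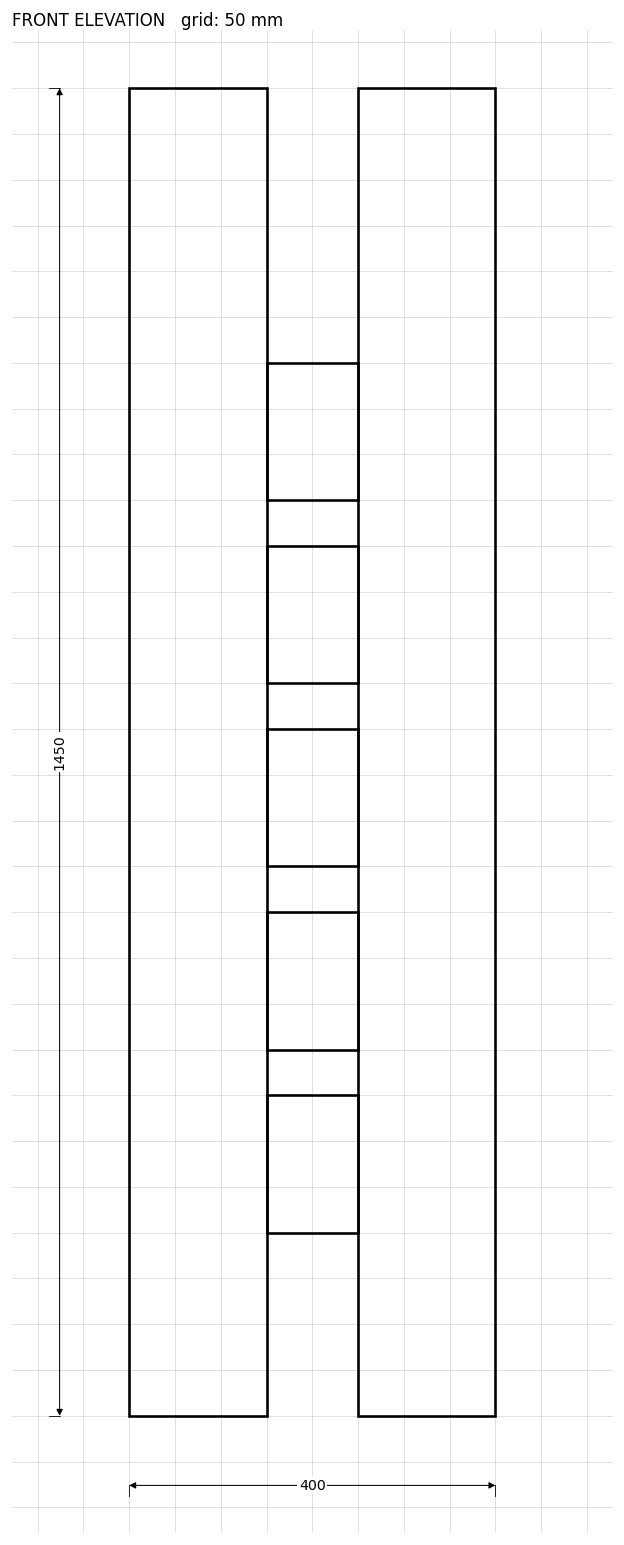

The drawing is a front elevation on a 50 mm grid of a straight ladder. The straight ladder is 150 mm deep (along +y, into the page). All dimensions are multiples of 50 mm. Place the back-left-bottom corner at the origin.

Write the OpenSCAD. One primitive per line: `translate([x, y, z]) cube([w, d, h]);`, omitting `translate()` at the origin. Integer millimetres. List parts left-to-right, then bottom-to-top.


cube([150, 150, 1450]);
translate([150, 0, 200]) cube([100, 150, 150]);
translate([150, 0, 400]) cube([100, 150, 150]);
translate([150, 0, 600]) cube([100, 150, 150]);
translate([150, 0, 800]) cube([100, 150, 150]);
translate([150, 0, 1000]) cube([100, 150, 150]);
translate([250, 0, 0]) cube([150, 150, 1450]);


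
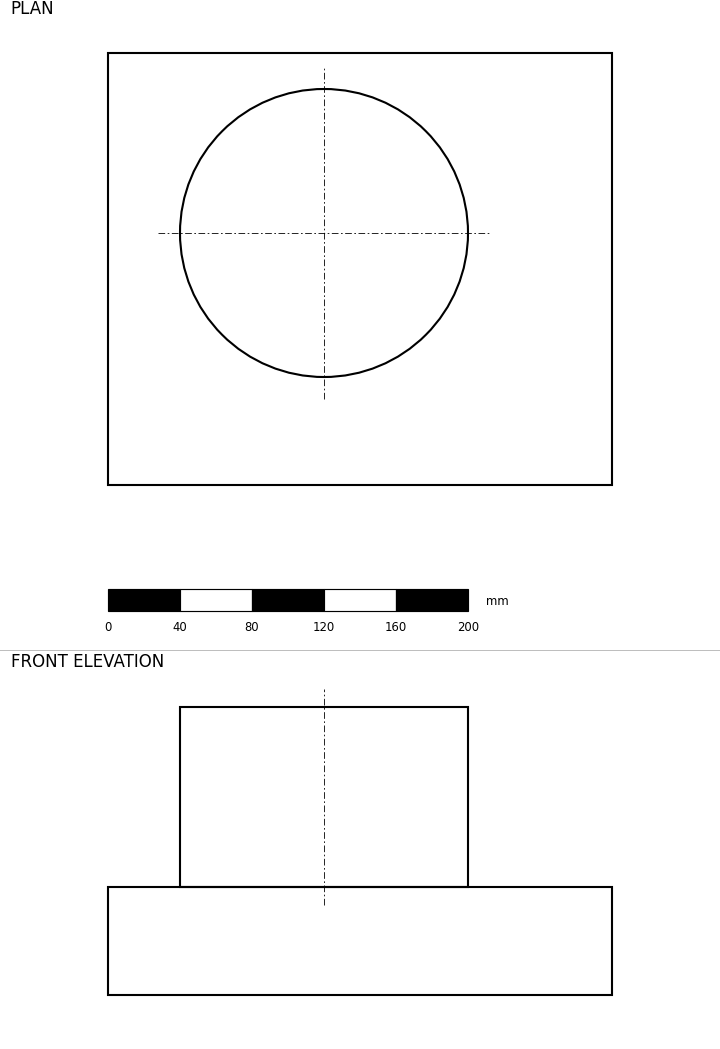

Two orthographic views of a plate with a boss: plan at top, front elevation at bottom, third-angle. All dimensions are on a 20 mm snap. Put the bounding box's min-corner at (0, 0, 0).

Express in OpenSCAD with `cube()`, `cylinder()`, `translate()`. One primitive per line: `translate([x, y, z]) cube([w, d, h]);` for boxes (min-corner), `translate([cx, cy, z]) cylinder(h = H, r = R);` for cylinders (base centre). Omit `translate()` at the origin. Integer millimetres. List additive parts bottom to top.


cube([280, 240, 60]);
translate([120, 140, 60]) cylinder(h = 100, r = 80);


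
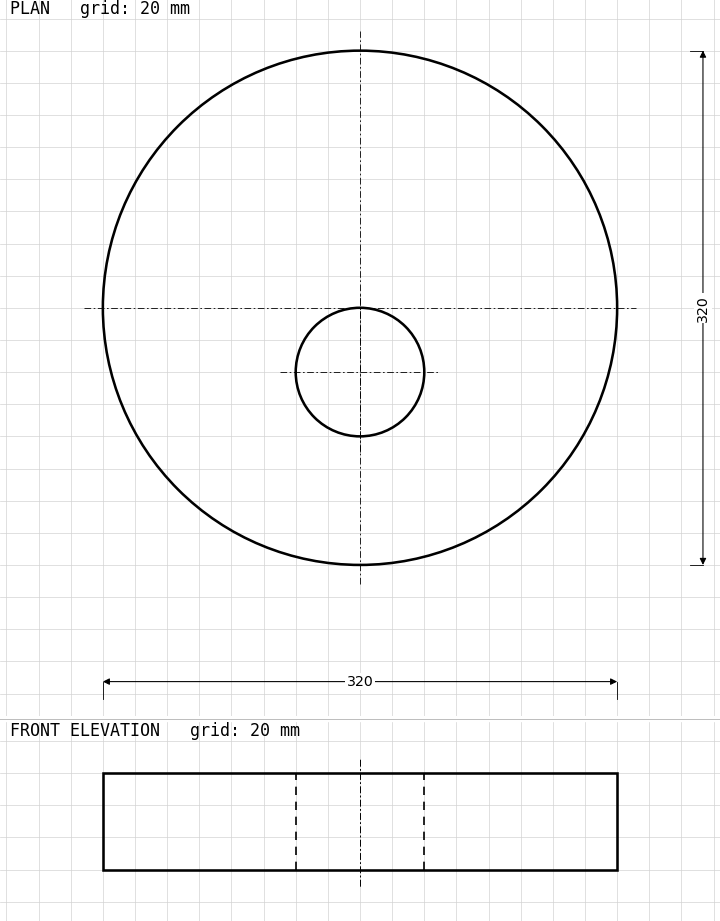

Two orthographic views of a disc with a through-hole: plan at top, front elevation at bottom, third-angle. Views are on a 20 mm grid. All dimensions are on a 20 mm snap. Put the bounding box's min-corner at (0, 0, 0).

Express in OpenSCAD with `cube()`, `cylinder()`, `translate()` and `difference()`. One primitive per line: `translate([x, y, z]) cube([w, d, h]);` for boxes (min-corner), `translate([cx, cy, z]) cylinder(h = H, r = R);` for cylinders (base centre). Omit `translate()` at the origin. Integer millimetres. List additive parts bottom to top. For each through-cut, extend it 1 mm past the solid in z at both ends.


difference() {
  translate([160, 160, 0]) cylinder(h = 60, r = 160);
  translate([160, 120, -1]) cylinder(h = 62, r = 40);
}


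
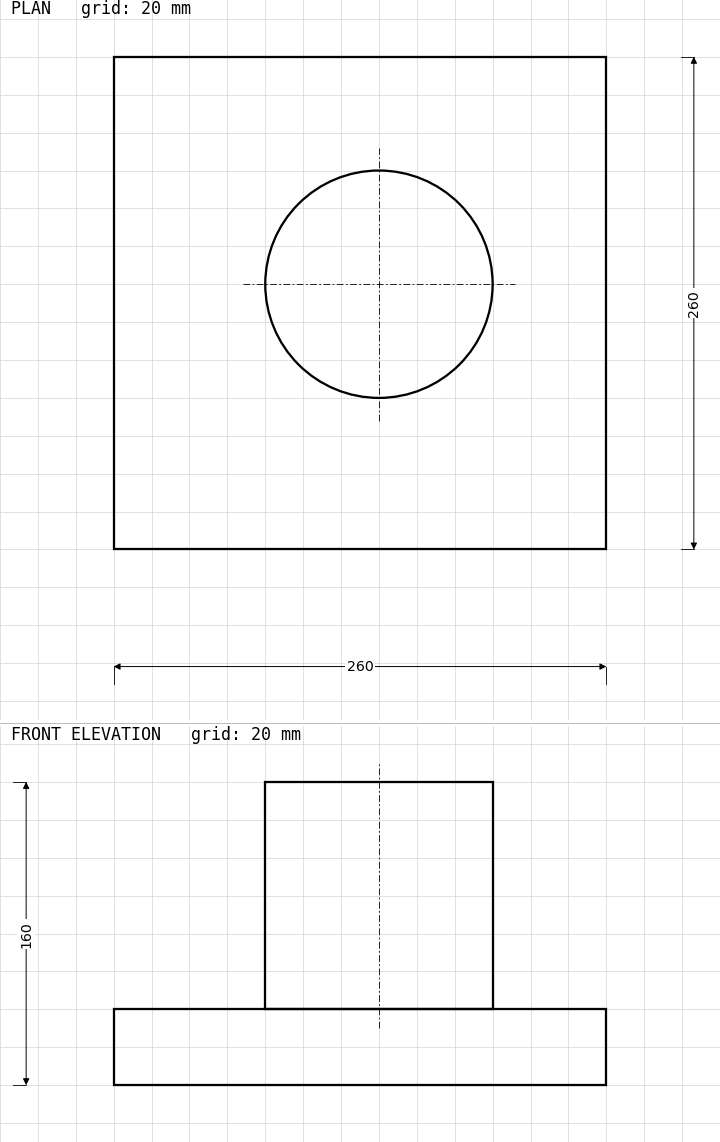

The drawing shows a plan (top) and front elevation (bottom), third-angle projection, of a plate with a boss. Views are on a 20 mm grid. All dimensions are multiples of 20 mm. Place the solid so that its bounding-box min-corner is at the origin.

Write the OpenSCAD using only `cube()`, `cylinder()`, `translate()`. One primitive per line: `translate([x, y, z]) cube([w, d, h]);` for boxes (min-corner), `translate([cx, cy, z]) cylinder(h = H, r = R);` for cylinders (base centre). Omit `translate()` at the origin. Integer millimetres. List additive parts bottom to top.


cube([260, 260, 40]);
translate([140, 140, 40]) cylinder(h = 120, r = 60);
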